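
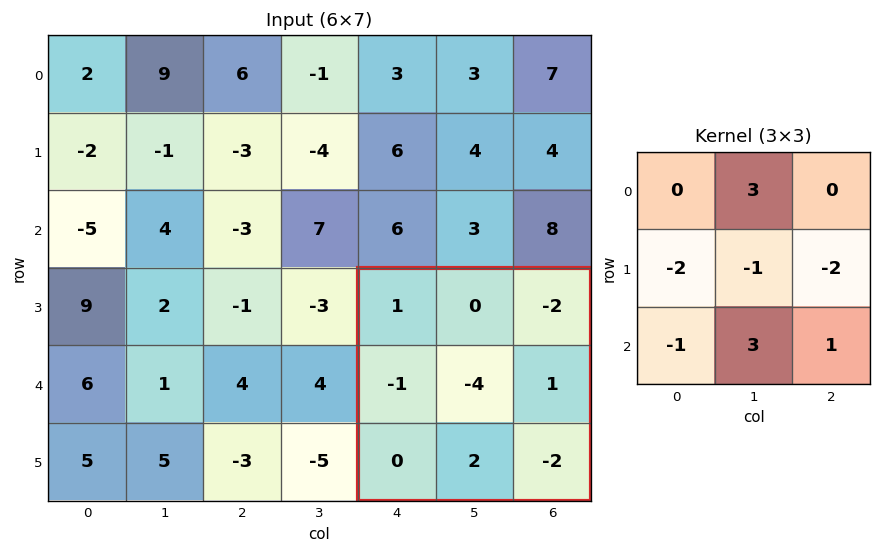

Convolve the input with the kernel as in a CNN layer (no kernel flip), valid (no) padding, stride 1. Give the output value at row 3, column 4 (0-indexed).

The receptive field on the input at this output position is [1 0 -2 / -1 -4 1 / 0 2 -2]. Elementwise product with the kernel and sum: 0·3 + -1·-2 + -4·-1 + 1·-2 + 0·-1 + 2·3 + -2·1.

8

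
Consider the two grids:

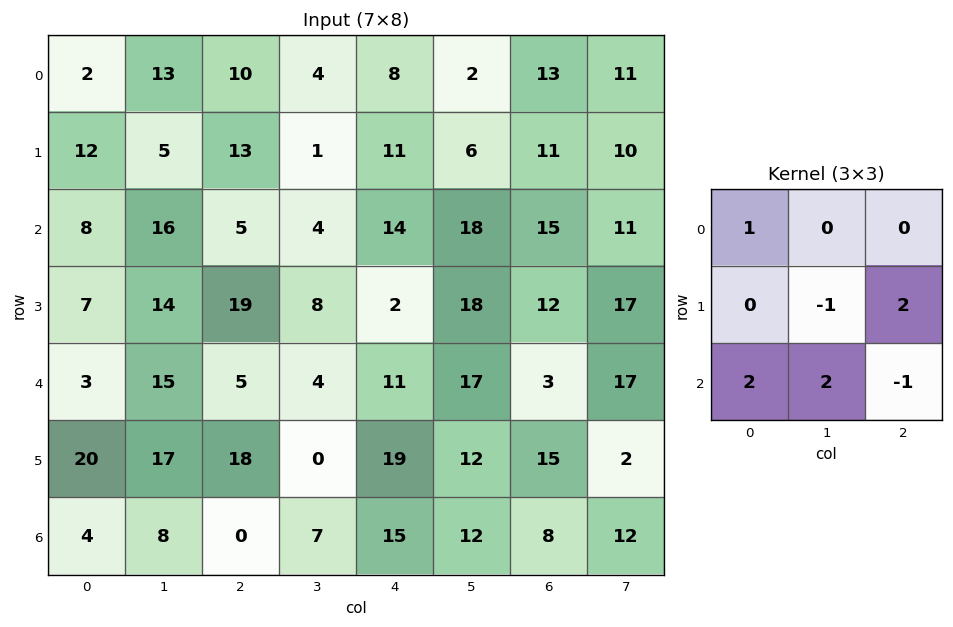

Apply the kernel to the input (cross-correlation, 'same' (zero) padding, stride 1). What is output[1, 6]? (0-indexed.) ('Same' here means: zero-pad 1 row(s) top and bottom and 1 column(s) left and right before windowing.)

The receptive field on the zero-padded input at this output position is [2 13 11 / 6 11 10 / 18 15 11]. Elementwise product with the kernel and sum: 2·1 + 11·-1 + 10·2 + 18·2 + 15·2 + 11·-1.

66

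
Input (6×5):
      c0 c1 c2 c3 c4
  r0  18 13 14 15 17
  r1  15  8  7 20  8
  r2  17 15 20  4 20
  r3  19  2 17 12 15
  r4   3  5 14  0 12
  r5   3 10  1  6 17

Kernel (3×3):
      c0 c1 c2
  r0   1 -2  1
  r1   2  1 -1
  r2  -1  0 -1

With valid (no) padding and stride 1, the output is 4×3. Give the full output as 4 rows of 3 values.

0 -16 -13
-1 46 -33
13 -17 37
25 -12 6

Output[0,0]: The receptive field on the input at this output position is [18 13 14 / 15 8 7 / 17 15 20]. Elementwise product with the kernel and sum: 18·1 + 13·-2 + 14·1 + 15·2 + 8·1 + 7·-1 + 17·-1 + 20·-1.
Output[0,1]: The receptive field on the input at this output position is [13 14 15 / 8 7 20 / 15 20 4]. Elementwise product with the kernel and sum: 13·1 + 14·-2 + 15·1 + 8·2 + 7·1 + 20·-1 + 15·-1 + 4·-1.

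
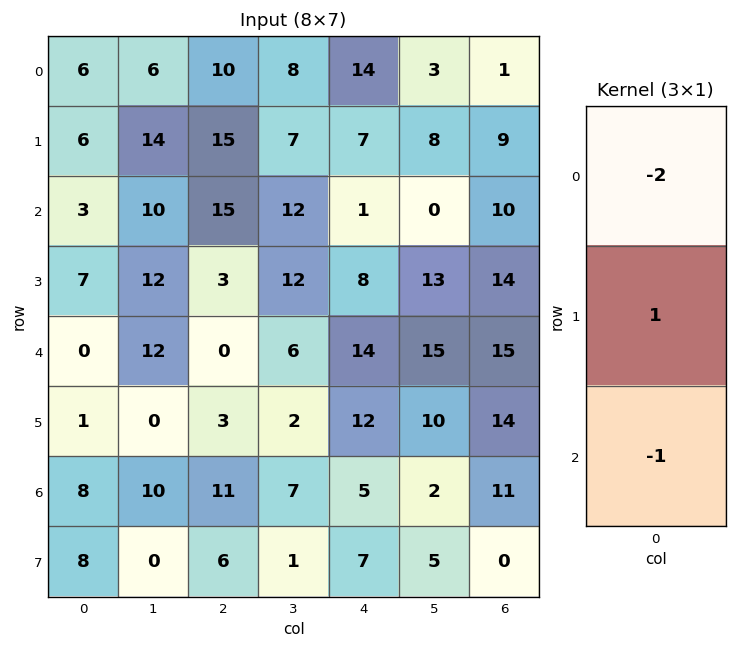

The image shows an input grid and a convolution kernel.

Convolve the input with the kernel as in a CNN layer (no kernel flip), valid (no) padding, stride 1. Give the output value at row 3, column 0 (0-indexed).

-15

The receptive field on the input at this output position is [7 / 0 / 1]. Elementwise product with the kernel and sum: 7·-2 + 0·1 + 1·-1.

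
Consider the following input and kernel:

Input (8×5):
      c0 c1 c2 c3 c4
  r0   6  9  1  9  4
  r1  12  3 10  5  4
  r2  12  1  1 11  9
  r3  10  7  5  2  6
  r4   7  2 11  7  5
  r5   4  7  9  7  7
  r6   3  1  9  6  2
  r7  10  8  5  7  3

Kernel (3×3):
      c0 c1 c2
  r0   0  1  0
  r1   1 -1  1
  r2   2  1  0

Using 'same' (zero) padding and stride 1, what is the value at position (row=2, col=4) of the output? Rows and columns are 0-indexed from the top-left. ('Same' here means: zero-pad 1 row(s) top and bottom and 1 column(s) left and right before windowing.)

The receptive field on the zero-padded input at this output position is [5 4 0 / 11 9 0 / 2 6 0]. Elementwise product with the kernel and sum: 4·1 + 11·1 + 9·-1 + 0·1 + 2·2 + 6·1.

16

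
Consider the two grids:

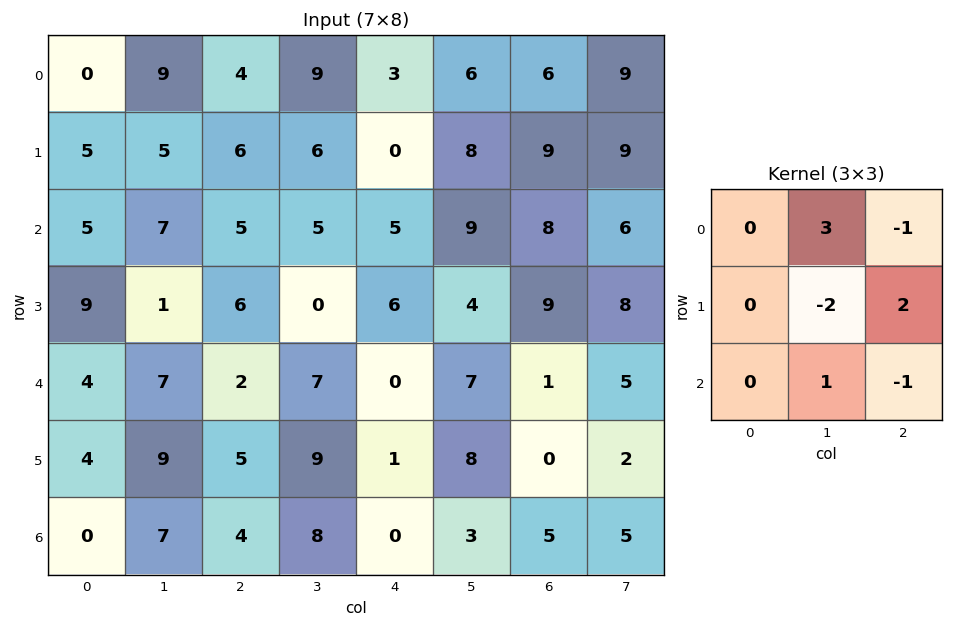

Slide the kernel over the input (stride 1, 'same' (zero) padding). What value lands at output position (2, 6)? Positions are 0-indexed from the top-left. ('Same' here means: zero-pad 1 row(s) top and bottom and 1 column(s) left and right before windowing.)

15

The receptive field on the zero-padded input at this output position is [8 9 9 / 9 8 6 / 4 9 8]. Elementwise product with the kernel and sum: 9·3 + 9·-1 + 8·-2 + 6·2 + 9·1 + 8·-1.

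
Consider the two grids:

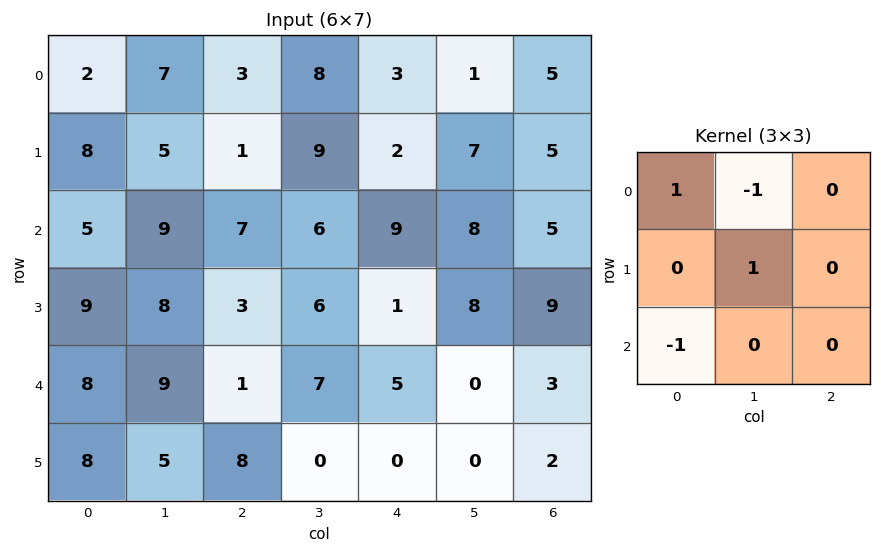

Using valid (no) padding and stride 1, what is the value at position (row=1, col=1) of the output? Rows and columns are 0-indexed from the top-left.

The receptive field on the input at this output position is [5 1 9 / 9 7 6 / 8 3 6]. Elementwise product with the kernel and sum: 5·1 + 1·-1 + 7·1 + 8·-1.

3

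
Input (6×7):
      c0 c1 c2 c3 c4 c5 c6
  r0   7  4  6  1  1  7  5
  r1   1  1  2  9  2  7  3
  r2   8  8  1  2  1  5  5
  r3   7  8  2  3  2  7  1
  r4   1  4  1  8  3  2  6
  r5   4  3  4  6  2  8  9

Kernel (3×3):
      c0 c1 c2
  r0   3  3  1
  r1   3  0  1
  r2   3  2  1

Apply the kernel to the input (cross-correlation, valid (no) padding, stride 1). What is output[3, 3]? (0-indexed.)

The receptive field on the input at this output position is [3 2 7 / 8 3 2 / 6 2 8]. Elementwise product with the kernel and sum: 3·3 + 2·3 + 7·1 + 8·3 + 2·1 + 6·3 + 2·2 + 8·1.

78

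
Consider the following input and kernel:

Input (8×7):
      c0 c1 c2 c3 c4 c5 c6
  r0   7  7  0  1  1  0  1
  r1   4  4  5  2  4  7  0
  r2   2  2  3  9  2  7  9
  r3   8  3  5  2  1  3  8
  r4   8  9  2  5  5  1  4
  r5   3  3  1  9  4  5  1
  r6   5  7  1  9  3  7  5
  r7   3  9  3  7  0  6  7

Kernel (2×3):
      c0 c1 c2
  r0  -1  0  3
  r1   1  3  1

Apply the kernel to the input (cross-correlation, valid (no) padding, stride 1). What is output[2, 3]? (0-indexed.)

The receptive field on the input at this output position is [9 2 7 / 2 1 3]. Elementwise product with the kernel and sum: 9·-1 + 7·3 + 2·1 + 1·3 + 3·1.

20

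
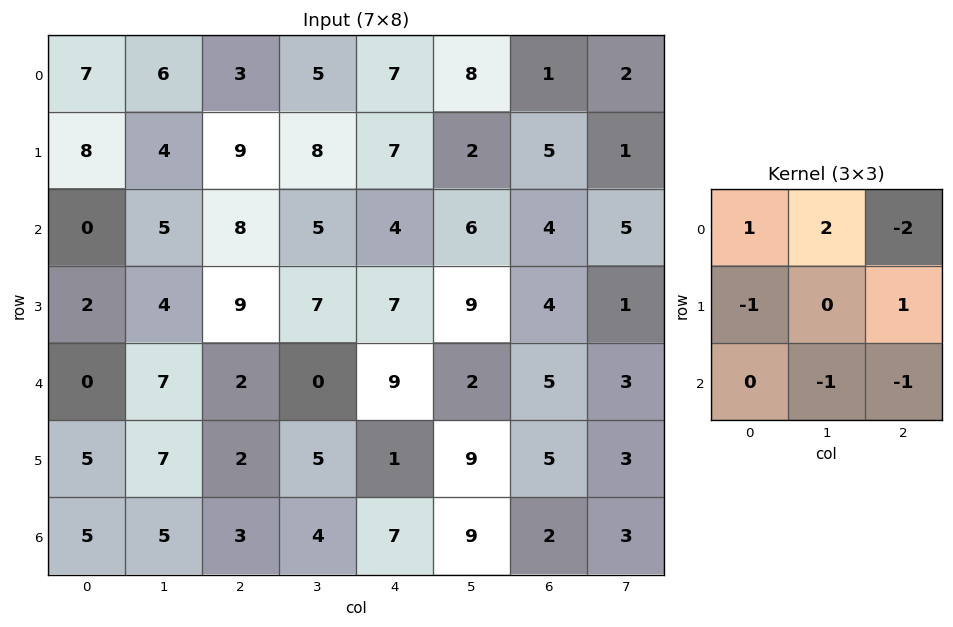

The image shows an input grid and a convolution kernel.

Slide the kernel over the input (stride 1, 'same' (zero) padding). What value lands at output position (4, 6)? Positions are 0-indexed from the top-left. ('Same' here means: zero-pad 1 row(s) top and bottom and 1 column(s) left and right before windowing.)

8

The receptive field on the zero-padded input at this output position is [9 4 1 / 2 5 3 / 9 5 3]. Elementwise product with the kernel and sum: 9·1 + 4·2 + 1·-2 + 2·-1 + 3·1 + 5·-1 + 3·-1.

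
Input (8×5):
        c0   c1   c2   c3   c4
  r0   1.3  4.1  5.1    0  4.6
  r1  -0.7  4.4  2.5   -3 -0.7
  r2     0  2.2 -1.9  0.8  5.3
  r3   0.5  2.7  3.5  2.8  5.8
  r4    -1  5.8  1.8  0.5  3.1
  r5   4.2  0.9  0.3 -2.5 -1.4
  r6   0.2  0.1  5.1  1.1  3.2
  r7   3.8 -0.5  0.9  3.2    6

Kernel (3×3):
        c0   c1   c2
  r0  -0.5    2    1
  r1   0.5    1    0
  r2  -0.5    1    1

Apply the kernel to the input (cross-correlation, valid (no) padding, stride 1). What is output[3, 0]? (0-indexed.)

13.05

The receptive field on the input at this output position is [0.5 2.7 3.5 / -1 5.8 1.8 / 4.2 0.9 0.3]. Elementwise product with the kernel and sum: 0.5·-0.5 + 2.7·2 + 3.5·1 + -1·0.5 + 5.8·1 + 4.2·-0.5 + 0.9·1 + 0.3·1.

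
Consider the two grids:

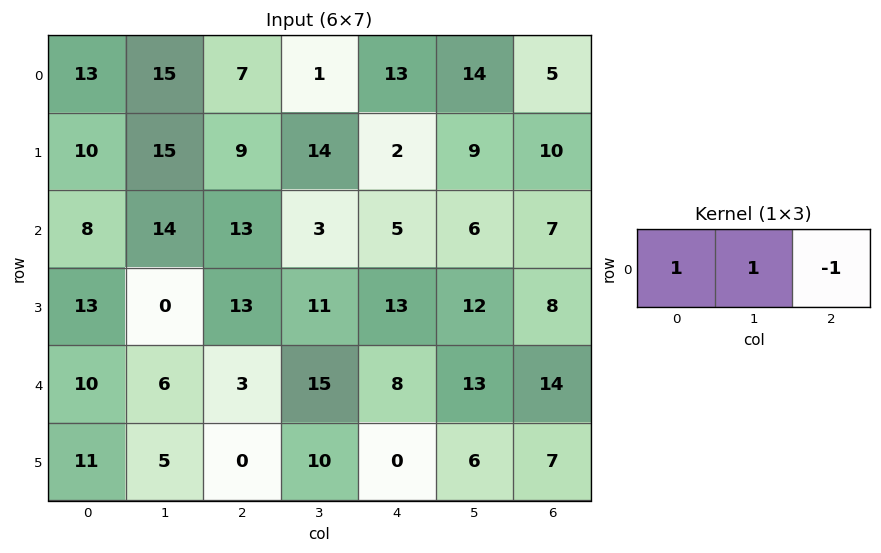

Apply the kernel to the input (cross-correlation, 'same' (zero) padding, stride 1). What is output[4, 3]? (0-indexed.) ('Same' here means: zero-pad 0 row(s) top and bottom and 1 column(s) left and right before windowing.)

The receptive field on the zero-padded input at this output position is [3 15 8]. Elementwise product with the kernel and sum: 3·1 + 15·1 + 8·-1.

10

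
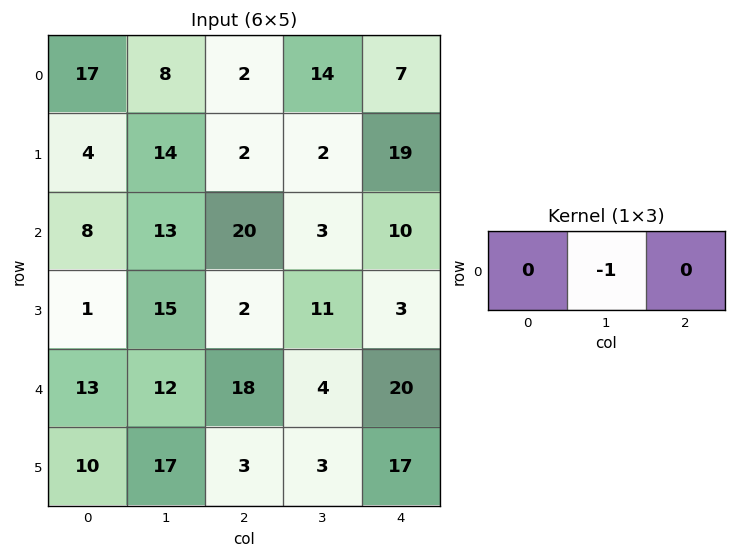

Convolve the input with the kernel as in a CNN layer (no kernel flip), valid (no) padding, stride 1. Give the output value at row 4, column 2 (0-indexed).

The receptive field on the input at this output position is [18 4 20]. Elementwise product with the kernel and sum: 4·-1.

-4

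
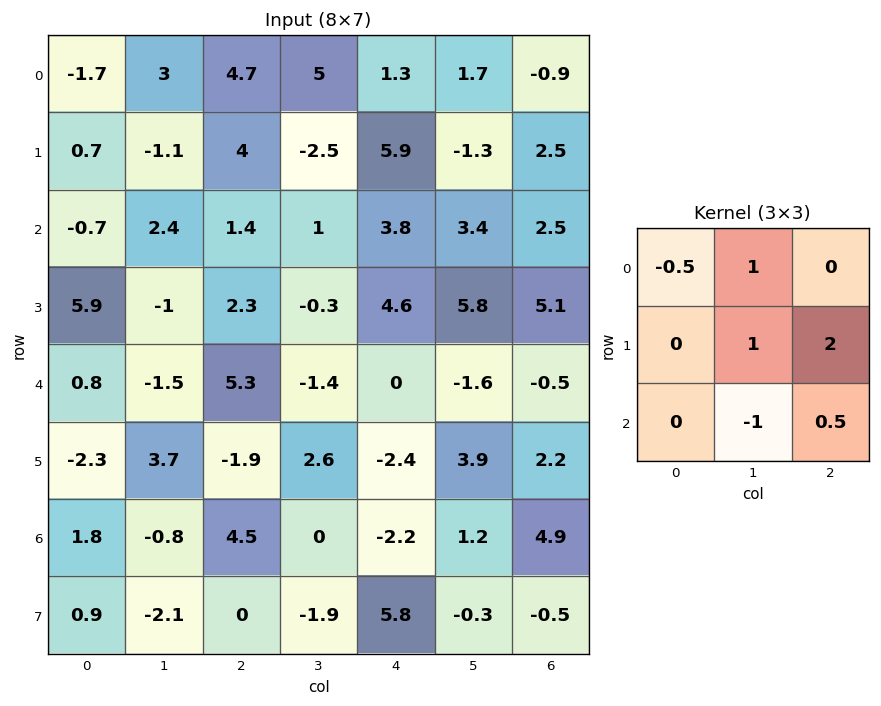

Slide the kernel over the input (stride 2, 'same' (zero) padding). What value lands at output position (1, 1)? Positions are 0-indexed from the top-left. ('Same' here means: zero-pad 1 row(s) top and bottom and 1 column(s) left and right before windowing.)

The receptive field on the zero-padded input at this output position is [-1.1 4 -2.5 / 2.4 1.4 1 / -1 2.3 -0.3]. Elementwise product with the kernel and sum: -1.1·-0.5 + 4·1 + 1.4·1 + 1·2 + 2.3·-1 + -0.3·0.5.

5.5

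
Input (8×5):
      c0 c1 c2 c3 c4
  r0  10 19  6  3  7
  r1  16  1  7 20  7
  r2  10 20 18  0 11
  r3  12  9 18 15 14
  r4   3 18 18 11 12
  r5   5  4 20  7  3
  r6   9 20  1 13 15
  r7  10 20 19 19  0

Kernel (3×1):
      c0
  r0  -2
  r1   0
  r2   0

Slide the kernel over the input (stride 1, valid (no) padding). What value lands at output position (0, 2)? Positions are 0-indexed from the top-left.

The receptive field on the input at this output position is [6 / 7 / 18]. Elementwise product with the kernel and sum: 6·-2.

-12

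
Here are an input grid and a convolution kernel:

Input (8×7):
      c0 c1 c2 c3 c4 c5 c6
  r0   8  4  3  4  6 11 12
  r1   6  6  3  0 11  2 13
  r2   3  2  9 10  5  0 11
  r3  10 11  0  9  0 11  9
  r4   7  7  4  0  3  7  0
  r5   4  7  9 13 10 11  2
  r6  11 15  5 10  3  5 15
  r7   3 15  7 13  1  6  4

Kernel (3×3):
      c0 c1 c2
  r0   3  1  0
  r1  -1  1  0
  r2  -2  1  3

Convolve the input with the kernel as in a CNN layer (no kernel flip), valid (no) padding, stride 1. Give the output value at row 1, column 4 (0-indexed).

68

The receptive field on the input at this output position is [11 2 13 / 5 0 11 / 0 11 9]. Elementwise product with the kernel and sum: 11·3 + 2·1 + 5·-1 + 0·1 + 0·-2 + 11·1 + 9·3.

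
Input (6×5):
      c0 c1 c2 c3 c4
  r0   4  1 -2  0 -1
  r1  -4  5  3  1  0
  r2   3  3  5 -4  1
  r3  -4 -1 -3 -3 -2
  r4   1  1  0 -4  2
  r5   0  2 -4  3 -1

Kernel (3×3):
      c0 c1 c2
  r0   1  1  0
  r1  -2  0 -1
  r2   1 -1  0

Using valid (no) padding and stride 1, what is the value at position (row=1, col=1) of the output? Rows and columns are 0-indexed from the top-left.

8

The receptive field on the input at this output position is [5 3 1 / 3 5 -4 / -1 -3 -3]. Elementwise product with the kernel and sum: 5·1 + 3·1 + 3·-2 + -4·-1 + -1·1 + -3·-1.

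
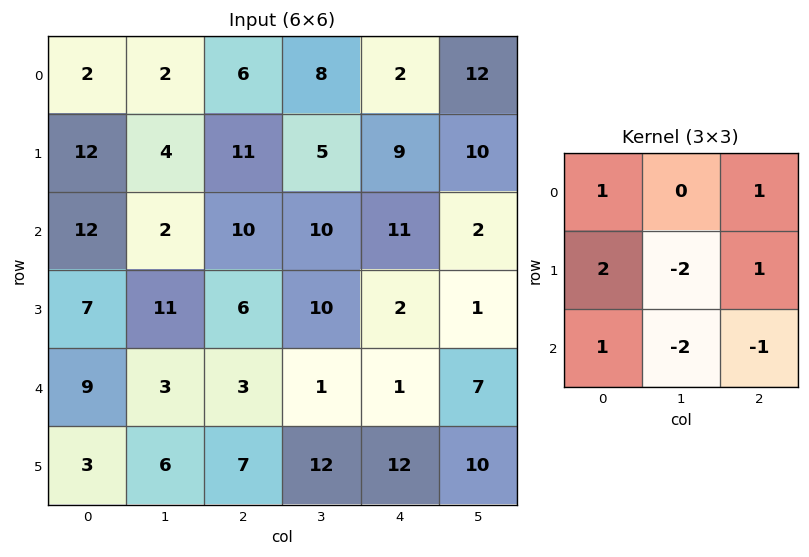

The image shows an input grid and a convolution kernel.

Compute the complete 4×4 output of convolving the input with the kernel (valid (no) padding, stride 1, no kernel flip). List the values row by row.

Output[0,0]: The receptive field on the input at this output position is [2 2 6 / 12 4 11 / 12 2 10]. Elementwise product with the kernel and sum: 2·1 + 6·1 + 12·2 + 4·-2 + 11·1 + 12·1 + 2·-2 + 10·-1.
Output[0,1]: The receptive field on the input at this output position is [2 6 8 / 4 11 5 / 2 10 10]. Elementwise product with the kernel and sum: 2·1 + 8·1 + 4·2 + 11·-2 + 5·1 + 2·1 + 10·-2 + 10·-1.

33 -27 8 8
32 -8 15 20
20 28 15 21
12 2 -16 -4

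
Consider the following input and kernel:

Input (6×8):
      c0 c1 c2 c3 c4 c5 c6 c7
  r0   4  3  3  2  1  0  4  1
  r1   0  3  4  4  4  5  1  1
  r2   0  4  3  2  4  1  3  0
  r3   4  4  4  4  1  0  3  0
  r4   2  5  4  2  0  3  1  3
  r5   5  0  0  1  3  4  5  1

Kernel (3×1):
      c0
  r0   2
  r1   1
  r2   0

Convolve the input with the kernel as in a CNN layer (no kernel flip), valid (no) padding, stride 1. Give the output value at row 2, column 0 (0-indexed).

4

The receptive field on the input at this output position is [0 / 4 / 2]. Elementwise product with the kernel and sum: 0·2 + 4·1.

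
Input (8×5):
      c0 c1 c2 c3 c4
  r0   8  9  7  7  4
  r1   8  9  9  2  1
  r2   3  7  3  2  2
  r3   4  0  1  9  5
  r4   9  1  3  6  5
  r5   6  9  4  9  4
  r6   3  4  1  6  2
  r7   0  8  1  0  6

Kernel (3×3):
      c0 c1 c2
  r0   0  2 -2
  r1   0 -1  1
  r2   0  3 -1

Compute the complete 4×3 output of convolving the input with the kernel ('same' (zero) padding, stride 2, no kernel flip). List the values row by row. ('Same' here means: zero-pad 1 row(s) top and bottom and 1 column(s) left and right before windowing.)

Output[0,0]: The receptive field on the zero-padded input at this output position is [0 0 0 / 0 8 9 / 0 8 9]. Elementwise product with the kernel and sum: 0·2 + 0·-2 + 8·-1 + 9·1 + 8·3 + 9·-1.

16 25 -1
14 7 15
9 -10 17
-13 -2 24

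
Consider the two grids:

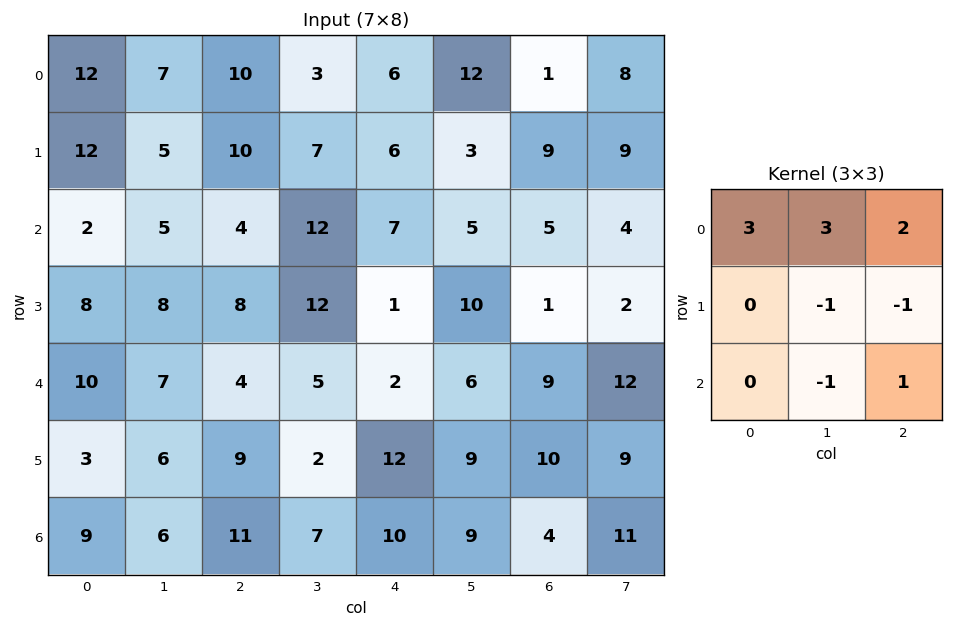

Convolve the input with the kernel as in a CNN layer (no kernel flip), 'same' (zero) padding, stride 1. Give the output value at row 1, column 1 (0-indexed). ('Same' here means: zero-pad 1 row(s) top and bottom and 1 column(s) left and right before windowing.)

The receptive field on the zero-padded input at this output position is [12 7 10 / 12 5 10 / 2 5 4]. Elementwise product with the kernel and sum: 12·3 + 7·3 + 10·2 + 5·-1 + 10·-1 + 5·-1 + 4·1.

61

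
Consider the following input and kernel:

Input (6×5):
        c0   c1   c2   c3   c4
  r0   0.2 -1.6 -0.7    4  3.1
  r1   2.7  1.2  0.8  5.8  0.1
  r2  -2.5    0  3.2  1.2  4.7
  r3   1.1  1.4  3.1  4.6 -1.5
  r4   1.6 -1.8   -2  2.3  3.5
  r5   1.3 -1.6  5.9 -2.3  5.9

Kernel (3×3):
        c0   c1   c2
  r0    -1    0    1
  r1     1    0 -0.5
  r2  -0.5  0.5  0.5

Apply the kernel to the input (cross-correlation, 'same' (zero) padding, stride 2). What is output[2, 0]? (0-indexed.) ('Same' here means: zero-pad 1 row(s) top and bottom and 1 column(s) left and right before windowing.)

The receptive field on the zero-padded input at this output position is [0 1.1 1.4 / 0 1.6 -1.8 / 0 1.3 -1.6]. Elementwise product with the kernel and sum: 0·-1 + 1.4·1 + 0·1 + -1.8·-0.5 + 0·-0.5 + 1.3·0.5 + -1.6·0.5.

2.15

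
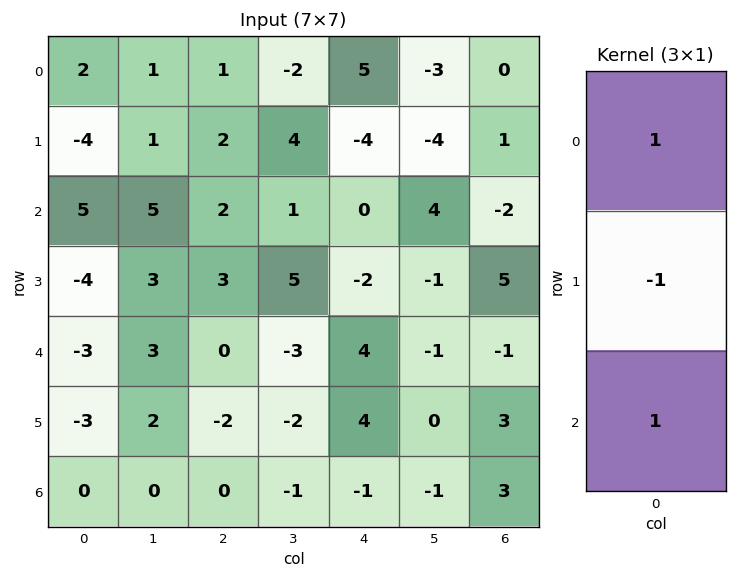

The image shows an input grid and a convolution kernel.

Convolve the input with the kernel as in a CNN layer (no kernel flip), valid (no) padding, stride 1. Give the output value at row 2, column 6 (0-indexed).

-8

The receptive field on the input at this output position is [-2 / 5 / -1]. Elementwise product with the kernel and sum: -2·1 + 5·-1 + -1·1.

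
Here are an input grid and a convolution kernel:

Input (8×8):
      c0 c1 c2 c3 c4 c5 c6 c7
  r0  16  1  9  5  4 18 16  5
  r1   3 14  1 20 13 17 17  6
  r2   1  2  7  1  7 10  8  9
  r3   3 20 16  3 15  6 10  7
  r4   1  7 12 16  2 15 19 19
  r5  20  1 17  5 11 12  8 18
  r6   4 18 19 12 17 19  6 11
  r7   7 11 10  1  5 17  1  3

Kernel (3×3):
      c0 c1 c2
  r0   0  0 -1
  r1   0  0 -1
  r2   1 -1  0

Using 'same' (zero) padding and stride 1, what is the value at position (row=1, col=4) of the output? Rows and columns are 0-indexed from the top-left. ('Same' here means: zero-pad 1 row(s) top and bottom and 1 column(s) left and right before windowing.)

The receptive field on the zero-padded input at this output position is [5 4 18 / 20 13 17 / 1 7 10]. Elementwise product with the kernel and sum: 18·-1 + 17·-1 + 1·1 + 7·-1.

-41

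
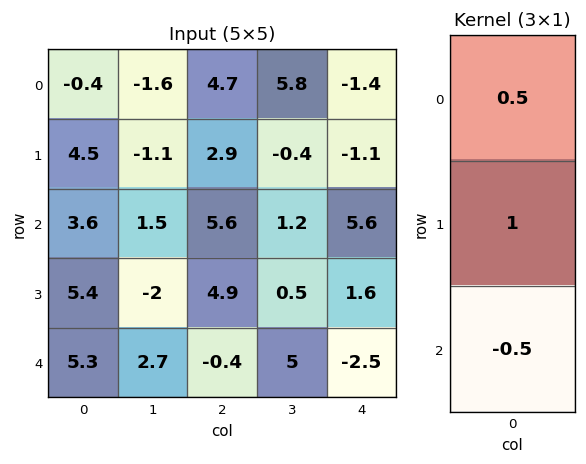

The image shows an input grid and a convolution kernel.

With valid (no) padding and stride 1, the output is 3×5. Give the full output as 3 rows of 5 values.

Output[0,0]: The receptive field on the input at this output position is [-0.4 / 4.5 / 3.6]. Elementwise product with the kernel and sum: -0.4·0.5 + 4.5·1 + 3.6·-0.5.
Output[0,1]: The receptive field on the input at this output position is [-1.6 / -1.1 / 1.5]. Elementwise product with the kernel and sum: -1.6·0.5 + -1.1·1 + 1.5·-0.5.

2.5 -2.65 2.45 1.9 -4.6
3.15 1.95 4.6 0.75 4.25
4.55 -2.6 7.9 -1.4 5.65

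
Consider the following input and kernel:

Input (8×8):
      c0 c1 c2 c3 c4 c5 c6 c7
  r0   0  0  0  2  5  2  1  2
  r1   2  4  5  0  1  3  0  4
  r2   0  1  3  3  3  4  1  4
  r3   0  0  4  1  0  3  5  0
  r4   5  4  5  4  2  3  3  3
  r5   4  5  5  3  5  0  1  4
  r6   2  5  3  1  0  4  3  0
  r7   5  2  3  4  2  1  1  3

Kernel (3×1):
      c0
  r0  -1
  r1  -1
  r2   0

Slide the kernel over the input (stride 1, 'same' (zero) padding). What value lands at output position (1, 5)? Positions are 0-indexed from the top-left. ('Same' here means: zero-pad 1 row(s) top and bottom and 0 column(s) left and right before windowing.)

The receptive field on the zero-padded input at this output position is [2 / 3 / 4]. Elementwise product with the kernel and sum: 2·-1 + 3·-1.

-5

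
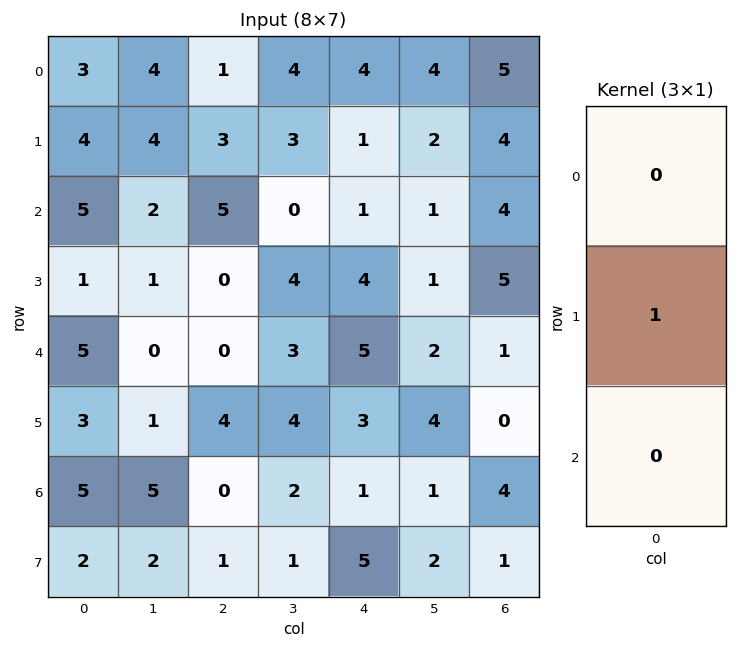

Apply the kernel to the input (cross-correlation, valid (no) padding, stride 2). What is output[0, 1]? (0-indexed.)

3

The receptive field on the input at this output position is [1 / 3 / 5]. Elementwise product with the kernel and sum: 3·1.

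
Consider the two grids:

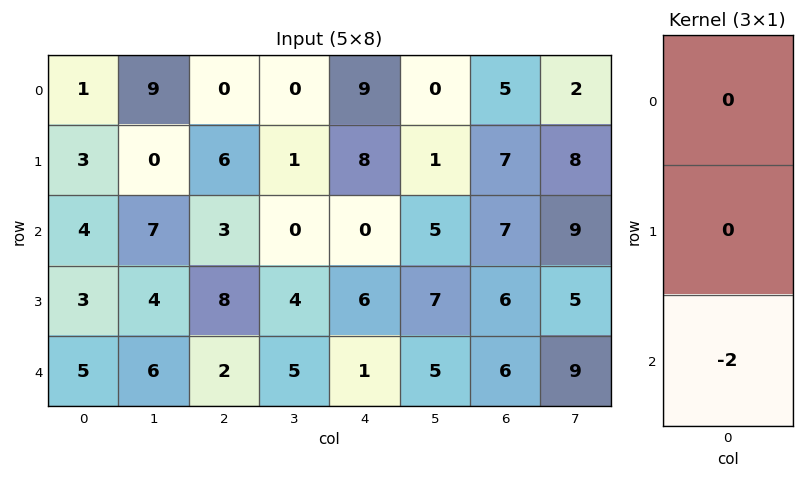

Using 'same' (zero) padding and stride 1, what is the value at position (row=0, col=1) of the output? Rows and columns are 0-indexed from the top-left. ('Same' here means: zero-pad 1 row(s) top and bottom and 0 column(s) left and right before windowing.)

The receptive field on the zero-padded input at this output position is [0 / 9 / 0]. Elementwise product with the kernel and sum: 0·-2.

0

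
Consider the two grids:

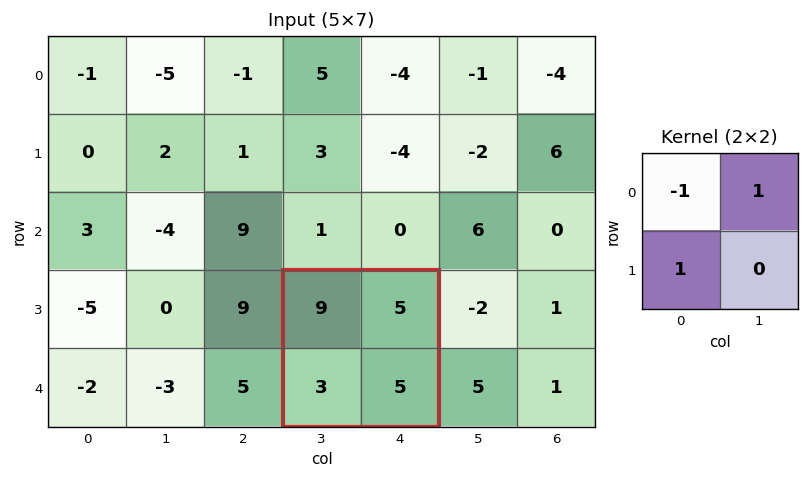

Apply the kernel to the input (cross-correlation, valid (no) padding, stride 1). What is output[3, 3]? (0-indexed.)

-1

The receptive field on the input at this output position is [9 5 / 3 5]. Elementwise product with the kernel and sum: 9·-1 + 5·1 + 3·1.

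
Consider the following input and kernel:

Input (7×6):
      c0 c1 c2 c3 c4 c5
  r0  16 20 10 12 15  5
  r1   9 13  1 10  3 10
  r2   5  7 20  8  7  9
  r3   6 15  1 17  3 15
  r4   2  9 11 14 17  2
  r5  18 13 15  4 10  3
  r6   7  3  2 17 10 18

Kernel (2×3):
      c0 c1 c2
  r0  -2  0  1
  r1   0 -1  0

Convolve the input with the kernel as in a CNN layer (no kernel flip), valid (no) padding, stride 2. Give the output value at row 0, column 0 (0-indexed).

-35

The receptive field on the input at this output position is [16 20 10 / 9 13 1]. Elementwise product with the kernel and sum: 16·-2 + 10·1 + 13·-1.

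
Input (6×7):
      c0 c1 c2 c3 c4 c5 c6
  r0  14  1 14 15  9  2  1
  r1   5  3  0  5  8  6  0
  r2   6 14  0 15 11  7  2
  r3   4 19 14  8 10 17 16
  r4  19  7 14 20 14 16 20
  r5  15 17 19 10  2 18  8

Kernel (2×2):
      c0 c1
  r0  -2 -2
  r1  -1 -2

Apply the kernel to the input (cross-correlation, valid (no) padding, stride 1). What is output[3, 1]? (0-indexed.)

-101

The receptive field on the input at this output position is [19 14 / 7 14]. Elementwise product with the kernel and sum: 19·-2 + 14·-2 + 7·-1 + 14·-2.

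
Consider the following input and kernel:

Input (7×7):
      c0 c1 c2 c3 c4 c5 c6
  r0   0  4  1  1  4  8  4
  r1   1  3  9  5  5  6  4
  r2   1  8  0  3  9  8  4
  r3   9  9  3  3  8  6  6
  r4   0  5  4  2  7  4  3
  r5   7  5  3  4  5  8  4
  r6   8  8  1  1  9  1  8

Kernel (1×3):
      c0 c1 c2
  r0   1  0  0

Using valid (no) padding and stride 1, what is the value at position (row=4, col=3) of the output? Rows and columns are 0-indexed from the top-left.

2

The receptive field on the input at this output position is [2 7 4]. Elementwise product with the kernel and sum: 2·1.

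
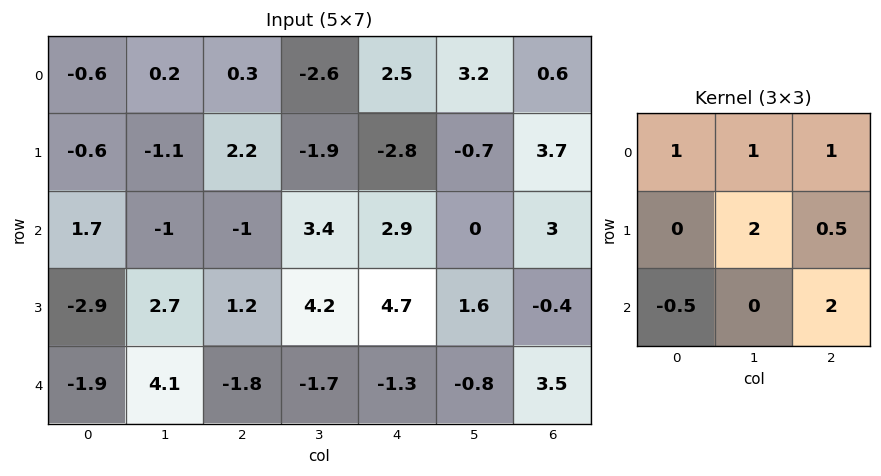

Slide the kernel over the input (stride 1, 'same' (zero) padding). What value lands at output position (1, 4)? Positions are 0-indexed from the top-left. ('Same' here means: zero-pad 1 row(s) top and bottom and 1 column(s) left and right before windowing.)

-4.55

The receptive field on the zero-padded input at this output position is [-2.6 2.5 3.2 / -1.9 -2.8 -0.7 / 3.4 2.9 0]. Elementwise product with the kernel and sum: -2.6·1 + 2.5·1 + 3.2·1 + -2.8·2 + -0.7·0.5 + 3.4·-0.5 + 0·2.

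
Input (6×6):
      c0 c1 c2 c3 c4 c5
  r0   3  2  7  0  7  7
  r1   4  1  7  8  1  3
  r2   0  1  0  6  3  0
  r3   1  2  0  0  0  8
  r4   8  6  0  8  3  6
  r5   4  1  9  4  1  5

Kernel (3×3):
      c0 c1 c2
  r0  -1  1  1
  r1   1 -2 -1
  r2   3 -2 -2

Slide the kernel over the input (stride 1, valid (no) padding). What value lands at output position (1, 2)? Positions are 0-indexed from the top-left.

The receptive field on the input at this output position is [7 8 1 / 0 6 3 / 0 0 0]. Elementwise product with the kernel and sum: 7·-1 + 8·1 + 1·1 + 0·1 + 6·-2 + 3·-1 + 0·3 + 0·-2 + 0·-2.

-13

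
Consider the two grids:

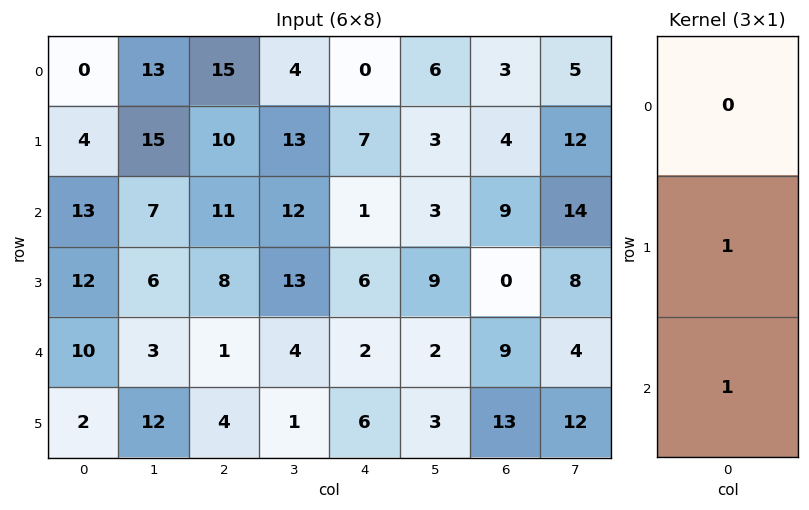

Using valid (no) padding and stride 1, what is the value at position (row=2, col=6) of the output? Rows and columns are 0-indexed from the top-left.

The receptive field on the input at this output position is [9 / 0 / 9]. Elementwise product with the kernel and sum: 0·1 + 9·1.

9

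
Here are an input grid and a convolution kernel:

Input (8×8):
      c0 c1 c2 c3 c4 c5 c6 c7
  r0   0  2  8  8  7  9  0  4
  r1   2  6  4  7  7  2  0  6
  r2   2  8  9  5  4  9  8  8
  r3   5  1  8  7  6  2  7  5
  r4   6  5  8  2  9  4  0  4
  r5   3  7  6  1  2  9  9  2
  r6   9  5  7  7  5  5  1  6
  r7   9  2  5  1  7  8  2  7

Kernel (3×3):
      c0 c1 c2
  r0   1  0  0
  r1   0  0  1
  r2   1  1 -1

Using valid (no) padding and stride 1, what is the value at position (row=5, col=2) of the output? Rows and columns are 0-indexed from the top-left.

10

The receptive field on the input at this output position is [6 1 2 / 7 7 5 / 5 1 7]. Elementwise product with the kernel and sum: 6·1 + 5·1 + 5·1 + 1·1 + 7·-1.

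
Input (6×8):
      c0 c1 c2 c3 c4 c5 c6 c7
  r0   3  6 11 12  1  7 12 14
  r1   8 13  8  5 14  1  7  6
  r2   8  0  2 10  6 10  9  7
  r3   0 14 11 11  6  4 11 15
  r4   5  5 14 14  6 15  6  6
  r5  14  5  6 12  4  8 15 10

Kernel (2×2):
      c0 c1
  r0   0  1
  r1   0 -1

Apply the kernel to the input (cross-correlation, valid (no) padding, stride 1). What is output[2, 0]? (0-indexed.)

-14

The receptive field on the input at this output position is [8 0 / 0 14]. Elementwise product with the kernel and sum: 0·1 + 14·-1.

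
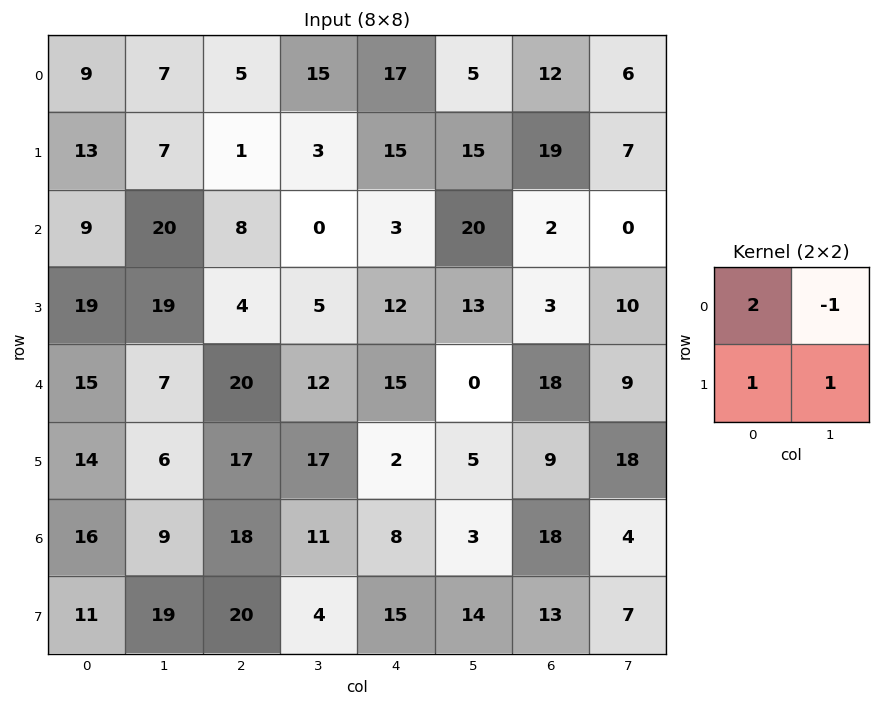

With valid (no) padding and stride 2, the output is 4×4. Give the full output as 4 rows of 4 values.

Output[0,0]: The receptive field on the input at this output position is [9 7 / 13 7]. Elementwise product with the kernel and sum: 9·2 + 7·-1 + 13·1 + 7·1.
Output[0,1]: The receptive field on the input at this output position is [5 15 / 1 3]. Elementwise product with the kernel and sum: 5·2 + 15·-1 + 1·1 + 3·1.

31 -1 59 44
36 25 11 17
43 62 37 54
53 49 42 52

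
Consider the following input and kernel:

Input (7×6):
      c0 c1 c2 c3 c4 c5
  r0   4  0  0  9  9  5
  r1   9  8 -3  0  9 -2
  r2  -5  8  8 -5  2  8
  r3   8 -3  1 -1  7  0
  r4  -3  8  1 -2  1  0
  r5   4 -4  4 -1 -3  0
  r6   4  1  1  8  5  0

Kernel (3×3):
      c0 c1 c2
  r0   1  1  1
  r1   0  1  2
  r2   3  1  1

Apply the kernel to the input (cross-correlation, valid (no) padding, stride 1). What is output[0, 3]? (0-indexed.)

The receptive field on the input at this output position is [9 9 5 / 0 9 -2 / -5 2 8]. Elementwise product with the kernel and sum: 9·1 + 9·1 + 5·1 + 9·1 + -2·2 + -5·3 + 2·1 + 8·1.

23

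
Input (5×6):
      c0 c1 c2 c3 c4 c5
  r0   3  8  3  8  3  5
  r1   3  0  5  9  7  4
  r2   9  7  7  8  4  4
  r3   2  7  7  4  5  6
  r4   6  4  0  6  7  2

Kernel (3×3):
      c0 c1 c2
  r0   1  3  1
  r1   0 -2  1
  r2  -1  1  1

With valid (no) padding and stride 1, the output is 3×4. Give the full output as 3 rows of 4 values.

40 32 24 12
13 22 29 37
28 28 45 23

Output[0,0]: The receptive field on the input at this output position is [3 8 3 / 3 0 5 / 9 7 7]. Elementwise product with the kernel and sum: 3·1 + 8·3 + 3·1 + 0·-2 + 5·1 + 9·-1 + 7·1 + 7·1.
Output[0,1]: The receptive field on the input at this output position is [8 3 8 / 0 5 9 / 7 7 8]. Elementwise product with the kernel and sum: 8·1 + 3·3 + 8·1 + 5·-2 + 9·1 + 7·-1 + 7·1 + 8·1.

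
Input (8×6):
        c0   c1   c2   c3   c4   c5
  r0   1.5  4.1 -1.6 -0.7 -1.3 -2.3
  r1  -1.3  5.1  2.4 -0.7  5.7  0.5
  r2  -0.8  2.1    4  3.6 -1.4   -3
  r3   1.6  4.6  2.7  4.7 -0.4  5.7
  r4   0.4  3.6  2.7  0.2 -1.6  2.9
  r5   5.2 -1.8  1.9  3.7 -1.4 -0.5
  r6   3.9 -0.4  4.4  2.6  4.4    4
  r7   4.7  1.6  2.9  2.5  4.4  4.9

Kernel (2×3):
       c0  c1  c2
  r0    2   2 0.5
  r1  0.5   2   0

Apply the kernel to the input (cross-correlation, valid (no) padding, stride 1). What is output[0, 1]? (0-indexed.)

12

The receptive field on the input at this output position is [4.1 -1.6 -0.7 / 5.1 2.4 -0.7]. Elementwise product with the kernel and sum: 4.1·2 + -1.6·2 + -0.7·0.5 + 5.1·0.5 + 2.4·2.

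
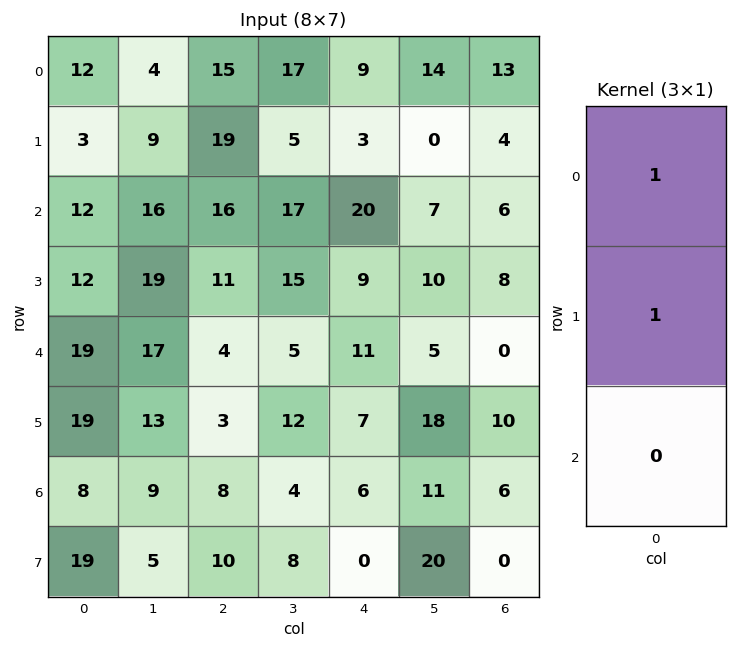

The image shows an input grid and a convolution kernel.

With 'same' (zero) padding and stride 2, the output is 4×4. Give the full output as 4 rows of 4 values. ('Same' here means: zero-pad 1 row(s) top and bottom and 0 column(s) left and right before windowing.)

Output[0,0]: The receptive field on the zero-padded input at this output position is [0 / 12 / 3]. Elementwise product with the kernel and sum: 0·1 + 12·1.

12 15 9 13
15 35 23 10
31 15 20 8
27 11 13 16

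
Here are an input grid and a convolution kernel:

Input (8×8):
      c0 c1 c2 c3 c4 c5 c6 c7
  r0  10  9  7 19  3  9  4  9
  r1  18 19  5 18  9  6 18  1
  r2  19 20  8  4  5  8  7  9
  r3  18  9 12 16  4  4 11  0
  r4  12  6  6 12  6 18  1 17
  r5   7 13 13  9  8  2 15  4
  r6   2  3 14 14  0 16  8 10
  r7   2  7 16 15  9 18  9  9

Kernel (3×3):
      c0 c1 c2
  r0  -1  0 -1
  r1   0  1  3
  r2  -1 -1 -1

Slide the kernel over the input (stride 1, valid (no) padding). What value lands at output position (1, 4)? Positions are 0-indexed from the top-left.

-17

The receptive field on the input at this output position is [9 6 18 / 5 8 7 / 4 4 11]. Elementwise product with the kernel and sum: 9·-1 + 18·-1 + 8·1 + 7·3 + 4·-1 + 4·-1 + 11·-1.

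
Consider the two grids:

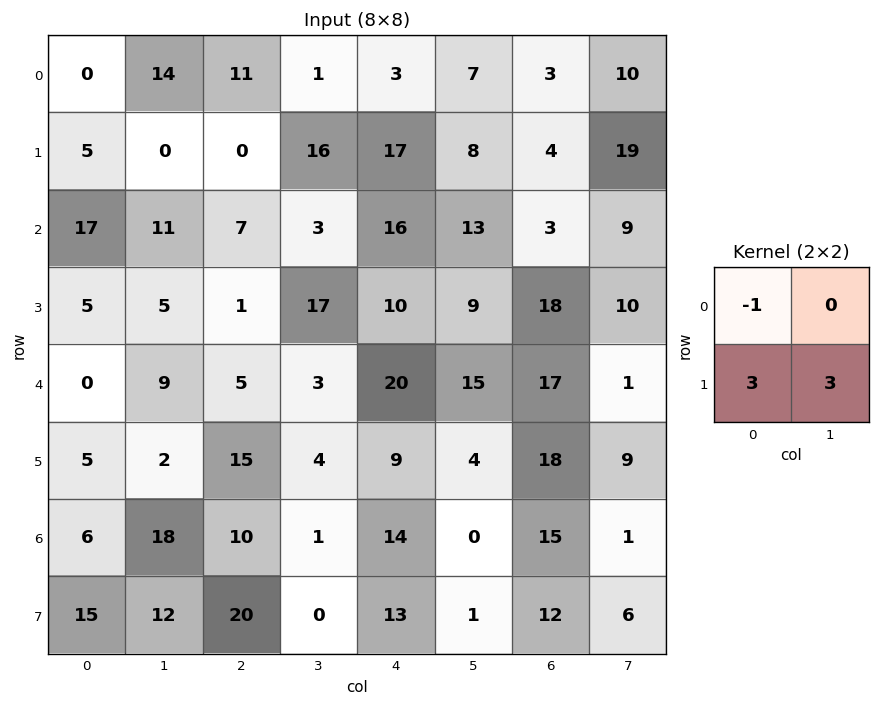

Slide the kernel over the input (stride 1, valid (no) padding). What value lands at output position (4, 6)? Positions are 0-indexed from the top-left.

64

The receptive field on the input at this output position is [17 1 / 18 9]. Elementwise product with the kernel and sum: 17·-1 + 18·3 + 9·3.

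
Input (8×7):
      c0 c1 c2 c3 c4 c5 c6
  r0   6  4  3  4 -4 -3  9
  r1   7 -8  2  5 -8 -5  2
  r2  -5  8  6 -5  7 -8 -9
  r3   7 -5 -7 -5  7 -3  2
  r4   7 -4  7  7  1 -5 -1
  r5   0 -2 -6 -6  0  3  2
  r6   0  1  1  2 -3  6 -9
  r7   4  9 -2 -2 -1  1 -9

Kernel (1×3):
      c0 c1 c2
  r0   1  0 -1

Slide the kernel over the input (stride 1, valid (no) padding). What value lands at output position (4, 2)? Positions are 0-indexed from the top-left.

The receptive field on the input at this output position is [7 7 1]. Elementwise product with the kernel and sum: 7·1 + 1·-1.

6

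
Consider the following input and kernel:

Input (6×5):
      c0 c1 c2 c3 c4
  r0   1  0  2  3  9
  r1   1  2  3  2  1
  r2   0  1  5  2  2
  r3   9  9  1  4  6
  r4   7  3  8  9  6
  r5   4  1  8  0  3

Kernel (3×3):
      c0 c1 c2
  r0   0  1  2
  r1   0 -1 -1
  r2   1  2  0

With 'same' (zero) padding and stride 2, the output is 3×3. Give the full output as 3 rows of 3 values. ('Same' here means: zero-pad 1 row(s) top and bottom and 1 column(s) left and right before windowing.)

1 3 -5
22 11 15
25 9 6

Output[0,0]: The receptive field on the zero-padded input at this output position is [0 0 0 / 0 1 0 / 0 1 2]. Elementwise product with the kernel and sum: 0·1 + 0·2 + 1·-1 + 0·-1 + 0·1 + 1·2.
Output[0,1]: The receptive field on the zero-padded input at this output position is [0 0 0 / 0 2 3 / 2 3 2]. Elementwise product with the kernel and sum: 0·1 + 0·2 + 2·-1 + 3·-1 + 2·1 + 3·2.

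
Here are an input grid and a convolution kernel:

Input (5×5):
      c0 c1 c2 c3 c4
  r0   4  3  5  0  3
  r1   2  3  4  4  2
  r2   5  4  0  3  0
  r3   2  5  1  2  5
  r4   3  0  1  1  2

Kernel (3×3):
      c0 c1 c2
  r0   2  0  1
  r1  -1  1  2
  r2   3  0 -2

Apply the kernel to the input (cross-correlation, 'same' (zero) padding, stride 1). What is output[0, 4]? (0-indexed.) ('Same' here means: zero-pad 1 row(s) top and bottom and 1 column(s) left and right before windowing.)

15

The receptive field on the zero-padded input at this output position is [0 0 0 / 0 3 0 / 4 2 0]. Elementwise product with the kernel and sum: 0·2 + 0·1 + 0·-1 + 3·1 + 0·2 + 4·3 + 0·-2.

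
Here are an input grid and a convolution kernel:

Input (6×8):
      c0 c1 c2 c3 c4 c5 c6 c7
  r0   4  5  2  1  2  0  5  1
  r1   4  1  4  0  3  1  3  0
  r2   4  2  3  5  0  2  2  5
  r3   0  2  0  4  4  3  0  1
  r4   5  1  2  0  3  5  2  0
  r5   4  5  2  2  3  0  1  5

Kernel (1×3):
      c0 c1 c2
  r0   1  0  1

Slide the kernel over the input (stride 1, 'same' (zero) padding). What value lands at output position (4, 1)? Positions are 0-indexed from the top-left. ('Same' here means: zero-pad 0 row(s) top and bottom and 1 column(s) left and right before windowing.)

The receptive field on the zero-padded input at this output position is [5 1 2]. Elementwise product with the kernel and sum: 5·1 + 2·1.

7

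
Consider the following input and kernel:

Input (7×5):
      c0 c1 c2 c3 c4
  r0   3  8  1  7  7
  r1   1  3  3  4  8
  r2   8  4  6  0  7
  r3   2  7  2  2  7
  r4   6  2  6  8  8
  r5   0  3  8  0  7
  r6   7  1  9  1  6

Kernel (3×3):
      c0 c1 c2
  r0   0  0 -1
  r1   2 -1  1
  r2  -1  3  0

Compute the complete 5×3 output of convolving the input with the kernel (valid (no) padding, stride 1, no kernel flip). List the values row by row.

5 14 -3
34 -3 15
-7 30 20
23 25 -3
-5 16 9

Output[0,0]: The receptive field on the input at this output position is [3 8 1 / 1 3 3 / 8 4 6]. Elementwise product with the kernel and sum: 1·-1 + 1·2 + 3·-1 + 3·1 + 8·-1 + 4·3.
Output[0,1]: The receptive field on the input at this output position is [8 1 7 / 3 3 4 / 4 6 0]. Elementwise product with the kernel and sum: 7·-1 + 3·2 + 3·-1 + 4·1 + 4·-1 + 6·3.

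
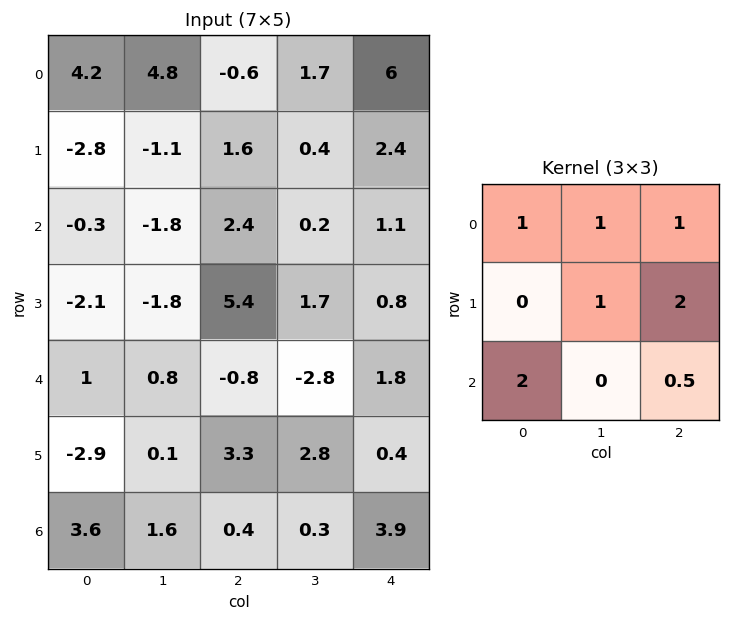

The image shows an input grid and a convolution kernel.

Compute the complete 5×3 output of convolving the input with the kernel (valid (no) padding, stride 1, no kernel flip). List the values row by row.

11.1 4.8 17.65
-0.8 0.95 18
10.9 9.8 6.3
-3.45 0.5 15.5
15.1 9.45 4.55

Output[0,0]: The receptive field on the input at this output position is [4.2 4.8 -0.6 / -2.8 -1.1 1.6 / -0.3 -1.8 2.4]. Elementwise product with the kernel and sum: 4.2·1 + 4.8·1 + -0.6·1 + -1.1·1 + 1.6·2 + -0.3·2 + 2.4·0.5.
Output[0,1]: The receptive field on the input at this output position is [4.8 -0.6 1.7 / -1.1 1.6 0.4 / -1.8 2.4 0.2]. Elementwise product with the kernel and sum: 4.8·1 + -0.6·1 + 1.7·1 + 1.6·1 + 0.4·2 + -1.8·2 + 0.2·0.5.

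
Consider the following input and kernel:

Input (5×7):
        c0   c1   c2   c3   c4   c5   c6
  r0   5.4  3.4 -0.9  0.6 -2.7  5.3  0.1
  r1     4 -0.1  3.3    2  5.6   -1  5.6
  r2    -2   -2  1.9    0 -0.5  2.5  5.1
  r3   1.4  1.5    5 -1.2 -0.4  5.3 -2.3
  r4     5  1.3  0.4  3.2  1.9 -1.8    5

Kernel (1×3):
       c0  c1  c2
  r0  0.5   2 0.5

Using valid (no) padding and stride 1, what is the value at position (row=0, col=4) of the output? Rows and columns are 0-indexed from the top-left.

The receptive field on the input at this output position is [-2.7 5.3 0.1]. Elementwise product with the kernel and sum: -2.7·0.5 + 5.3·2 + 0.1·0.5.

9.3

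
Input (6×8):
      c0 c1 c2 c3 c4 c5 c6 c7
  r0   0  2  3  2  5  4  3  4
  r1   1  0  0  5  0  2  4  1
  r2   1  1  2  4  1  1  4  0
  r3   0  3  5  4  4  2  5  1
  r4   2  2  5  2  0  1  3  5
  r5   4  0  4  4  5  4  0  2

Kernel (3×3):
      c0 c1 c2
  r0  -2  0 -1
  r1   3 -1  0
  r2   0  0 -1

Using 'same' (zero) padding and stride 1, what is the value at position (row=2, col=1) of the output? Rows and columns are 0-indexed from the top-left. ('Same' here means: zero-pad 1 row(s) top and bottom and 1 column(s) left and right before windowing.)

The receptive field on the zero-padded input at this output position is [1 0 0 / 1 1 2 / 0 3 5]. Elementwise product with the kernel and sum: 1·-2 + 0·-1 + 1·3 + 1·-1 + 5·-1.

-5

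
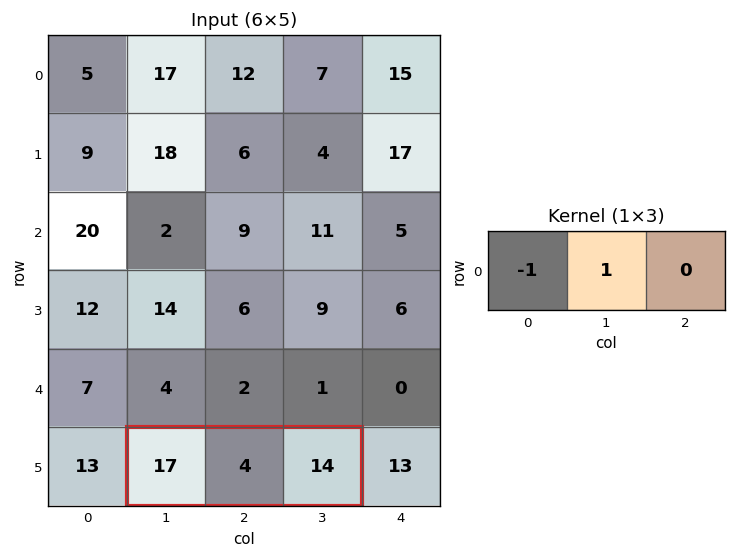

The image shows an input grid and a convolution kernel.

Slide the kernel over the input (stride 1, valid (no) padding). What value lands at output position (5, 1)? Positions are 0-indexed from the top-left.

-13

The receptive field on the input at this output position is [17 4 14]. Elementwise product with the kernel and sum: 17·-1 + 4·1.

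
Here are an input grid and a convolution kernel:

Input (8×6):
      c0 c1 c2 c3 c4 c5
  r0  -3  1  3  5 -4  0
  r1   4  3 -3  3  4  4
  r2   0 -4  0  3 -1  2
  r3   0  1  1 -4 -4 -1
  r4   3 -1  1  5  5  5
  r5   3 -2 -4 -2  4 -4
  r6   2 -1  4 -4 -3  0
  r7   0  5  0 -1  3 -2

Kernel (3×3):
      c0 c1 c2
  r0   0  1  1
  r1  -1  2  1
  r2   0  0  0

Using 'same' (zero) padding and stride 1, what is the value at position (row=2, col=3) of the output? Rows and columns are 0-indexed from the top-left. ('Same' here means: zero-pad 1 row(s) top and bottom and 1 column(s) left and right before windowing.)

12

The receptive field on the zero-padded input at this output position is [-3 3 4 / 0 3 -1 / 1 -4 -4]. Elementwise product with the kernel and sum: 3·1 + 4·1 + 0·-1 + 3·2 + -1·1.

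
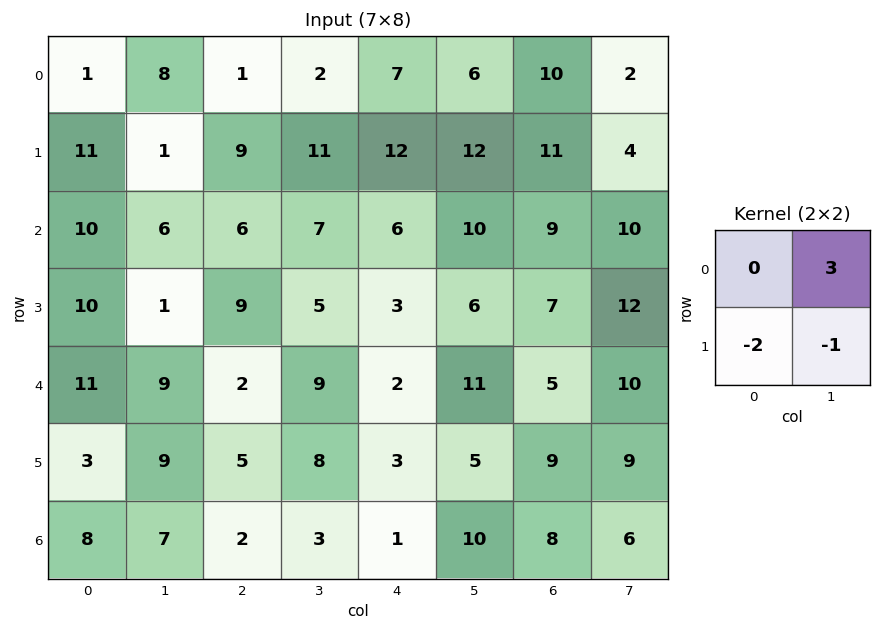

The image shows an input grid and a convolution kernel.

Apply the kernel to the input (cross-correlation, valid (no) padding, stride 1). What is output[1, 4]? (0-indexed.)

The receptive field on the input at this output position is [12 12 / 6 10]. Elementwise product with the kernel and sum: 12·3 + 6·-2 + 10·-1.

14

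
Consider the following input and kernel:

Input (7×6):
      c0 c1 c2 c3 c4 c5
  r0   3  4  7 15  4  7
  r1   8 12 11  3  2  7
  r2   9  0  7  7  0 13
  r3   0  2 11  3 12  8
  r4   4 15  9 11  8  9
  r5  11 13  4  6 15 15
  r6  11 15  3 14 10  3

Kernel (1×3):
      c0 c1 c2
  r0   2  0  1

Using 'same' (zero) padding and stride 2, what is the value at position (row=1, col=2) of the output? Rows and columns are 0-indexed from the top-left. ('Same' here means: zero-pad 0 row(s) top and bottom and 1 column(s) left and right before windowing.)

The receptive field on the zero-padded input at this output position is [7 0 13]. Elementwise product with the kernel and sum: 7·2 + 13·1.

27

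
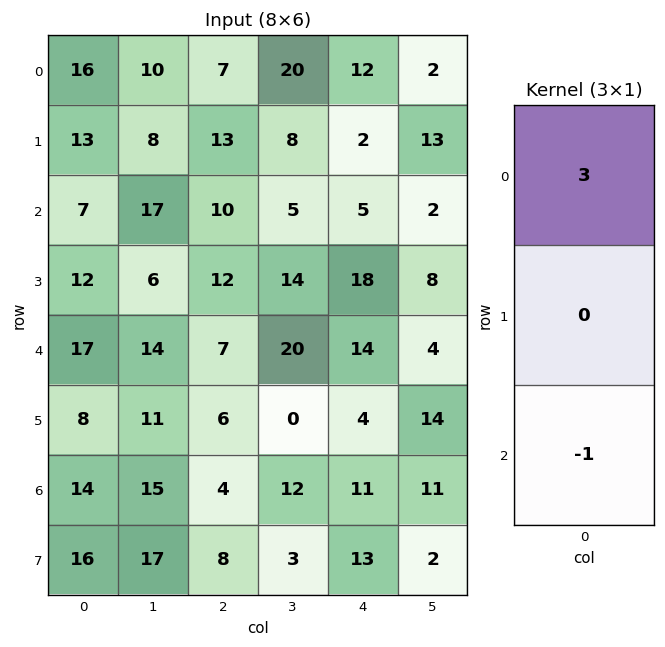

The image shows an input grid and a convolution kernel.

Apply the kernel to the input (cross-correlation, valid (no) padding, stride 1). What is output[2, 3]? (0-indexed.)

The receptive field on the input at this output position is [5 / 14 / 20]. Elementwise product with the kernel and sum: 5·3 + 20·-1.

-5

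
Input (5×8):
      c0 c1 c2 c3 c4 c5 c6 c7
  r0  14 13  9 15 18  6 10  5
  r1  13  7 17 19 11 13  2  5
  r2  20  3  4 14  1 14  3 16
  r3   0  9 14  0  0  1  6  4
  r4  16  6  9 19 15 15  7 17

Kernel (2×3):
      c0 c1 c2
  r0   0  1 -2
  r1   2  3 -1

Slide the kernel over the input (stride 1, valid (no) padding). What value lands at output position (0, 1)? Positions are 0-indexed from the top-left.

25

The receptive field on the input at this output position is [13 9 15 / 7 17 19]. Elementwise product with the kernel and sum: 9·1 + 15·-2 + 7·2 + 17·3 + 19·-1.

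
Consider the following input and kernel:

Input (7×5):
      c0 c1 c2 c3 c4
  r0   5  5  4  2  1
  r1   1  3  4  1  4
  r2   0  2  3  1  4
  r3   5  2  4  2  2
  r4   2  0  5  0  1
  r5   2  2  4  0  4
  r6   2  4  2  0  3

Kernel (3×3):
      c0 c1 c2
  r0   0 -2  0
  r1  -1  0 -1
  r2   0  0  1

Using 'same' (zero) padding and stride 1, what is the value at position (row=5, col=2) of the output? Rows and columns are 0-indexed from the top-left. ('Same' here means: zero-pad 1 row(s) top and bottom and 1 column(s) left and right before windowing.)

-12

The receptive field on the zero-padded input at this output position is [0 5 0 / 2 4 0 / 4 2 0]. Elementwise product with the kernel and sum: 5·-2 + 2·-1 + 0·-1 + 0·1.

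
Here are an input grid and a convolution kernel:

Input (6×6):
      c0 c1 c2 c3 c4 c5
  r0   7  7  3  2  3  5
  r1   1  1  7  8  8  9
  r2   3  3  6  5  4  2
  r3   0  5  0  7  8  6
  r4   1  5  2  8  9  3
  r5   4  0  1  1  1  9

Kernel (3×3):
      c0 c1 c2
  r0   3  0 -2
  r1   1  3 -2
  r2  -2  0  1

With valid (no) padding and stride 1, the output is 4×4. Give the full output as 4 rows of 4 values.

5 22 10 2
-11 -5 26 11
12 -12 20 17
5 -3 -9 45

Output[0,0]: The receptive field on the input at this output position is [7 7 3 / 1 1 7 / 3 3 6]. Elementwise product with the kernel and sum: 7·3 + 3·-2 + 1·1 + 1·3 + 7·-2 + 3·-2 + 6·1.
Output[0,1]: The receptive field on the input at this output position is [7 3 2 / 1 7 8 / 3 6 5]. Elementwise product with the kernel and sum: 7·3 + 2·-2 + 1·1 + 7·3 + 8·-2 + 3·-2 + 5·1.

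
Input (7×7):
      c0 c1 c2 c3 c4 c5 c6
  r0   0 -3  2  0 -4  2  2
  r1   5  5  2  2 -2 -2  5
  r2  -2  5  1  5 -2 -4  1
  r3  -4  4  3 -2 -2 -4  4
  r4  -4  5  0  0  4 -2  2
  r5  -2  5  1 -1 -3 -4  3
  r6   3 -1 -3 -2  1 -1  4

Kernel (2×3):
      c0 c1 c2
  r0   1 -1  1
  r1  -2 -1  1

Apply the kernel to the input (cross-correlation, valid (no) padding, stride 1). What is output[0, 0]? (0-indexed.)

The receptive field on the input at this output position is [0 -3 2 / 5 5 2]. Elementwise product with the kernel and sum: 0·1 + -3·-1 + 2·1 + 5·-2 + 5·-1 + 2·1.

-8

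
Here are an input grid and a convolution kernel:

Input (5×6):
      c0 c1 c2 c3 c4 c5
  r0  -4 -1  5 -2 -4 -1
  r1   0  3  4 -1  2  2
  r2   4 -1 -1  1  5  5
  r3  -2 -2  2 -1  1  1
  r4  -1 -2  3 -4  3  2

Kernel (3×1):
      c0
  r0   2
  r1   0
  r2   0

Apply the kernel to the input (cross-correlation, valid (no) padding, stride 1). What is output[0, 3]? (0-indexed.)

-4

The receptive field on the input at this output position is [-2 / -1 / 1]. Elementwise product with the kernel and sum: -2·2.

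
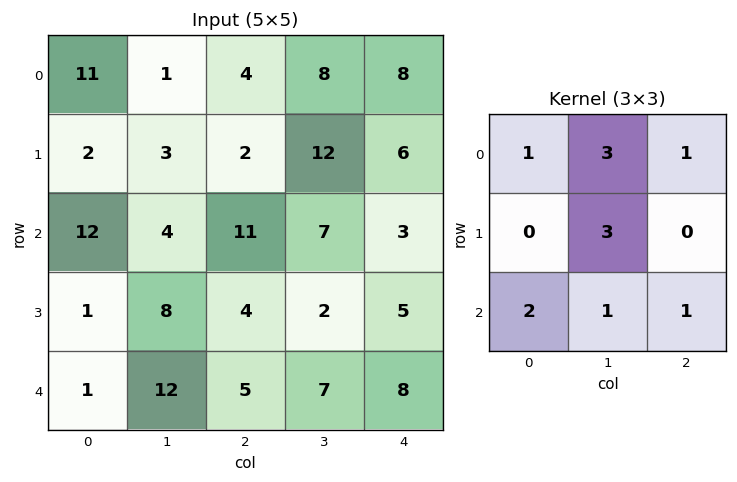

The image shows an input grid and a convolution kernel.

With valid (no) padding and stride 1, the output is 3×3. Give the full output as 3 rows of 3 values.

Output[0,0]: The receptive field on the input at this output position is [11 1 4 / 2 3 2 / 12 4 11]. Elementwise product with the kernel and sum: 11·1 + 1·3 + 4·1 + 3·3 + 12·2 + 4·1 + 11·1.
Output[0,1]: The receptive field on the input at this output position is [1 4 8 / 3 2 12 / 4 11 7]. Elementwise product with the kernel and sum: 1·1 + 4·3 + 8·1 + 2·3 + 4·2 + 11·1 + 7·1.

66 53 104
39 76 80
78 92 66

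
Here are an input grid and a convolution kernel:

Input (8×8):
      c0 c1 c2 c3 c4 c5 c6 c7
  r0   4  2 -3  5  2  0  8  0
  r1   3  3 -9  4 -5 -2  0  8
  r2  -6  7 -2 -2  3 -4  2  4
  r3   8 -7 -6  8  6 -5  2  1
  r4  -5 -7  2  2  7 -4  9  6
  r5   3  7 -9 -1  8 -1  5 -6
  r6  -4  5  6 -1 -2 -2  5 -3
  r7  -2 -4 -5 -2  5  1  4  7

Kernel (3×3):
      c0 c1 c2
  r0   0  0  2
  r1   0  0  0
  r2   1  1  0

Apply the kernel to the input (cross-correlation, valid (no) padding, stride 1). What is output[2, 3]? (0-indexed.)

The receptive field on the input at this output position is [-2 3 -4 / 8 6 -5 / 2 7 -4]. Elementwise product with the kernel and sum: -4·2 + 2·1 + 7·1.

1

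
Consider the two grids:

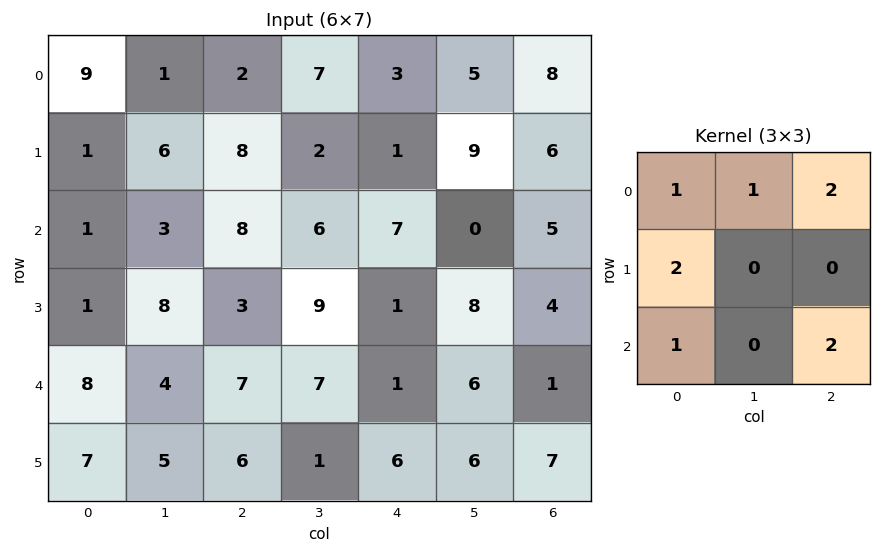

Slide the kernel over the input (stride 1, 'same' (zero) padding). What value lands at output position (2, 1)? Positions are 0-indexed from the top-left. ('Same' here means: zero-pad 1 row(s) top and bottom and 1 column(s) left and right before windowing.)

The receptive field on the zero-padded input at this output position is [1 6 8 / 1 3 8 / 1 8 3]. Elementwise product with the kernel and sum: 1·1 + 6·1 + 8·2 + 1·2 + 1·1 + 3·2.

32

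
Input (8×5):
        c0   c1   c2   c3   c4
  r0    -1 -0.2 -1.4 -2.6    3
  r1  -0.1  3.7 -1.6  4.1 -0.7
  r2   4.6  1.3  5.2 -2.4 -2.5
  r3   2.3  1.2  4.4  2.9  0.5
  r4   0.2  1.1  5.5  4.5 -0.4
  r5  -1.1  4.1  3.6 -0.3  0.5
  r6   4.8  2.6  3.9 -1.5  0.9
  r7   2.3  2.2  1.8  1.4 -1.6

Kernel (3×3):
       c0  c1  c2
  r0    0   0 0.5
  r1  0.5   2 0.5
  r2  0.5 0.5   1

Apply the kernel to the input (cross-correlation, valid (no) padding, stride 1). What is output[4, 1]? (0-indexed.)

The receptive field on the input at this output position is [1.1 5.5 4.5 / 4.1 3.6 -0.3 / 2.6 3.9 -1.5]. Elementwise product with the kernel and sum: 4.5·0.5 + 4.1·0.5 + 3.6·2 + -0.3·0.5 + 2.6·0.5 + 3.9·0.5 + -1.5·1.

13.1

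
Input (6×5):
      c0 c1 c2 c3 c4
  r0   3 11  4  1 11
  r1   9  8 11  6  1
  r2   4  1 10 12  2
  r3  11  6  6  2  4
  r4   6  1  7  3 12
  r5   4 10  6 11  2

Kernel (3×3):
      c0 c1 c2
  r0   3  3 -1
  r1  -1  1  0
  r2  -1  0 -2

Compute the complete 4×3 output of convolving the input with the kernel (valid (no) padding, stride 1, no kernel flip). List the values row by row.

13 22 -15
14 50 38
-20 14 29
24 8 6

Output[0,0]: The receptive field on the input at this output position is [3 11 4 / 9 8 11 / 4 1 10]. Elementwise product with the kernel and sum: 3·3 + 11·3 + 4·-1 + 9·-1 + 8·1 + 4·-1 + 10·-2.
Output[0,1]: The receptive field on the input at this output position is [11 4 1 / 8 11 6 / 1 10 12]. Elementwise product with the kernel and sum: 11·3 + 4·3 + 1·-1 + 8·-1 + 11·1 + 1·-1 + 12·-2.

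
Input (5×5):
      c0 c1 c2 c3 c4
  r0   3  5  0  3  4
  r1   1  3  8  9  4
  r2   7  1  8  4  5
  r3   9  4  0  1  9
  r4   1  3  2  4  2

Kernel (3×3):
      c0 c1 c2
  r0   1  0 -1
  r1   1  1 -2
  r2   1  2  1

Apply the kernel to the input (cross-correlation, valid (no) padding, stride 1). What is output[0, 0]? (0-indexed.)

The receptive field on the input at this output position is [3 5 0 / 1 3 8 / 7 1 8]. Elementwise product with the kernel and sum: 3·1 + 0·-1 + 1·1 + 3·1 + 8·-2 + 7·1 + 1·2 + 8·1.

8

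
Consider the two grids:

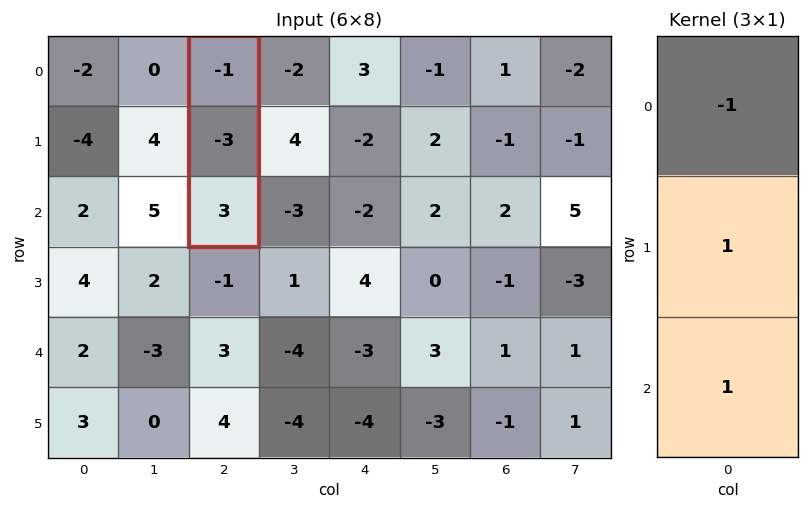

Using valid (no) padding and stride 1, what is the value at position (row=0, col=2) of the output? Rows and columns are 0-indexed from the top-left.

1

The receptive field on the input at this output position is [-1 / -3 / 3]. Elementwise product with the kernel and sum: -1·-1 + -3·1 + 3·1.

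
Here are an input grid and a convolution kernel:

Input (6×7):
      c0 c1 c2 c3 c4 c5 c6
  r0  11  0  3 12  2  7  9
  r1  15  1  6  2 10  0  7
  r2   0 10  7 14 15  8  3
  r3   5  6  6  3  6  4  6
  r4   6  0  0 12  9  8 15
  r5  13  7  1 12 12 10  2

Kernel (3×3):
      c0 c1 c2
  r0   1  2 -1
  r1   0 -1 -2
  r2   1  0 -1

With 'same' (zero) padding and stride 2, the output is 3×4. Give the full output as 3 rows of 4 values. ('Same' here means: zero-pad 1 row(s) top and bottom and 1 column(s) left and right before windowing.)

-12 -28 -14 -9
3 -21 -10 15
-9 -14 -12 11

Output[0,0]: The receptive field on the zero-padded input at this output position is [0 0 0 / 0 11 0 / 0 15 1]. Elementwise product with the kernel and sum: 0·1 + 0·2 + 0·-1 + 11·-1 + 0·-2 + 0·1 + 1·-1.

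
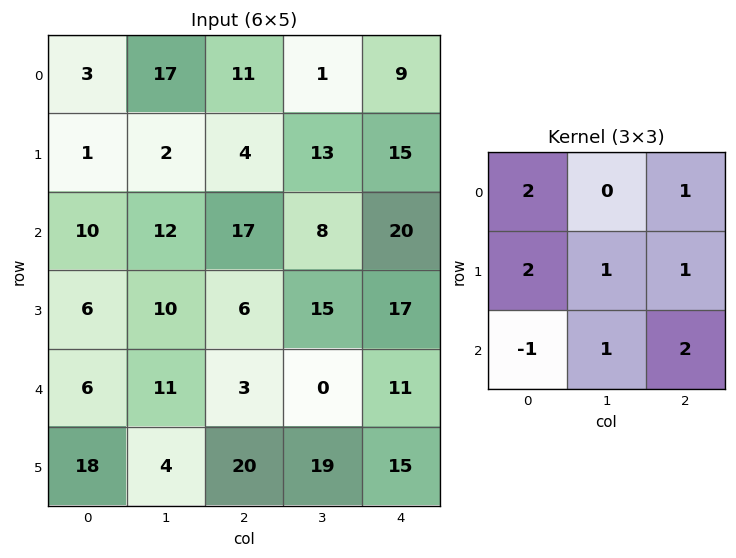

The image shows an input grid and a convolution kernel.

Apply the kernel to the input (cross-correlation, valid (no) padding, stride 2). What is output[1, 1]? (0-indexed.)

The receptive field on the input at this output position is [17 8 20 / 6 15 17 / 3 0 11]. Elementwise product with the kernel and sum: 17·2 + 20·1 + 6·2 + 15·1 + 17·1 + 3·-1 + 0·1 + 11·2.

117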